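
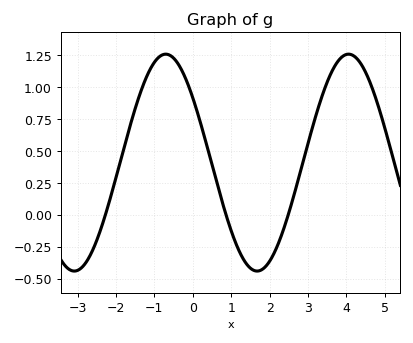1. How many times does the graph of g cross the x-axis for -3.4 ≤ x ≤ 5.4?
3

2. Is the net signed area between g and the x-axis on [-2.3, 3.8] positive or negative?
positive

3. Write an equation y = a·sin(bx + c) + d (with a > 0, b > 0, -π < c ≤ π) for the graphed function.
y = 0.85sin(1.32x + 2.5) + 0.41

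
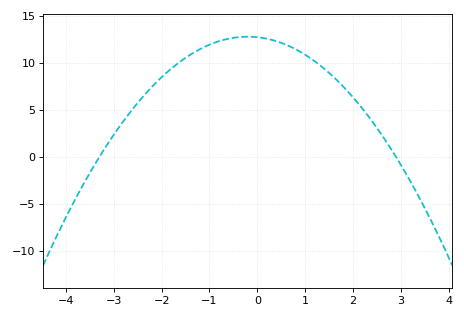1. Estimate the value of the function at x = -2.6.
5.12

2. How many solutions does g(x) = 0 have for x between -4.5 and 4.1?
2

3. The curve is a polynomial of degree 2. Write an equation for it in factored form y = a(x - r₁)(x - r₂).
y = -1.33(x + 3.3)(x - 2.9)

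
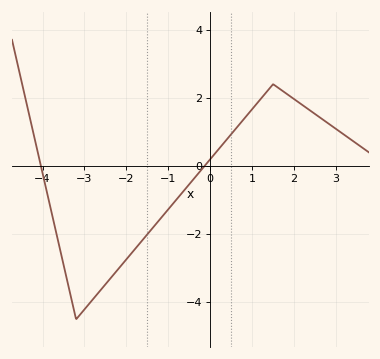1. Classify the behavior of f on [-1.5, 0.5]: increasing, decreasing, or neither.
increasing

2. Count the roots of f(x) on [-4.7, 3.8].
2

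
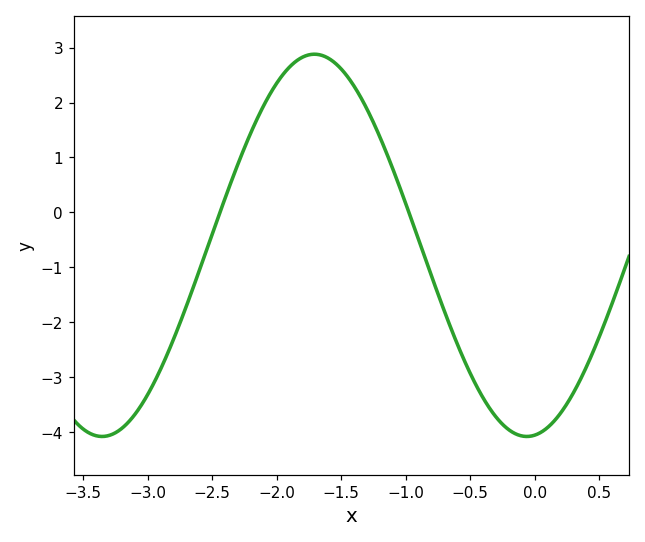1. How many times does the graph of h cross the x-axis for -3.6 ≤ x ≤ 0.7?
2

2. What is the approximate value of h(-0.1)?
-4.1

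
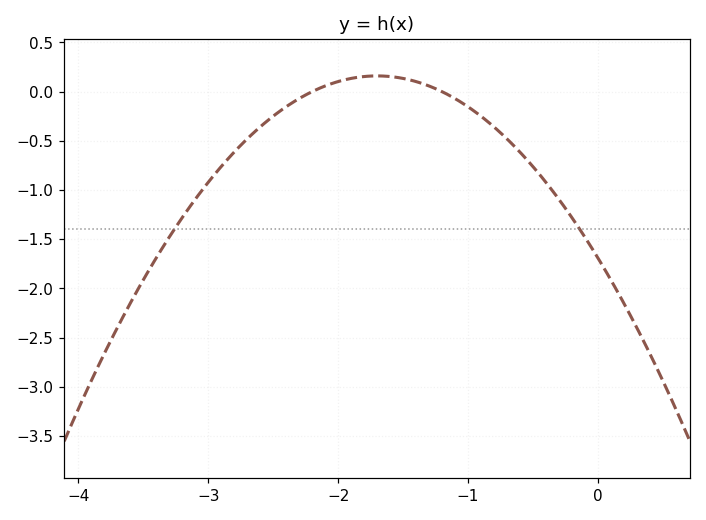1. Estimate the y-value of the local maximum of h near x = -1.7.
0.15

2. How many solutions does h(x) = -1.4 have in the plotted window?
2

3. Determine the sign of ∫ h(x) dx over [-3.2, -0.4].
negative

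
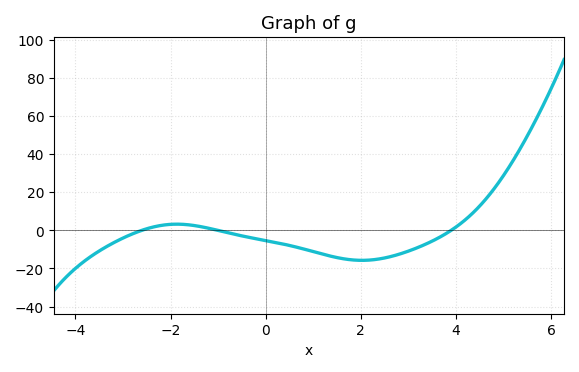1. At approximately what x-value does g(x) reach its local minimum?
2.03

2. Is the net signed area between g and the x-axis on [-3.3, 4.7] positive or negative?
negative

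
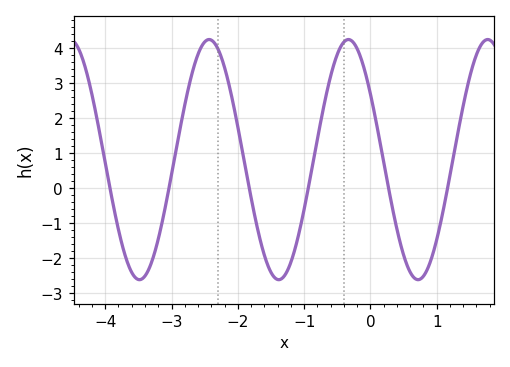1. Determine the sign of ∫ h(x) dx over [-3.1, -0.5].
positive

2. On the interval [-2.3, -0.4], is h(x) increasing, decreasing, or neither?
neither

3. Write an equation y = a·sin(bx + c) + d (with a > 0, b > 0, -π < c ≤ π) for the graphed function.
y = 3.43sin(3x + 2.6) + 0.8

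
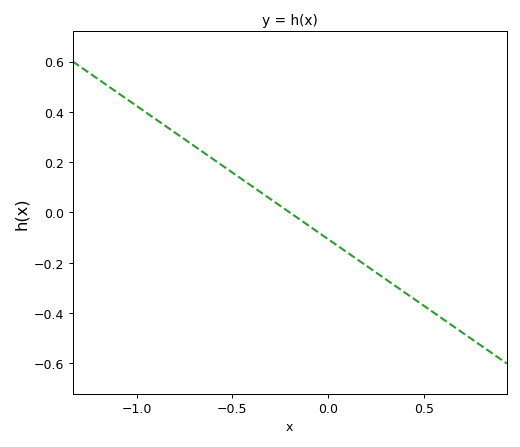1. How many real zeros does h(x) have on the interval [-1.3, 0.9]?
1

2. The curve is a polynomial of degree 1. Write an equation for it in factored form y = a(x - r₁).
y = -0.53(x + 0.2)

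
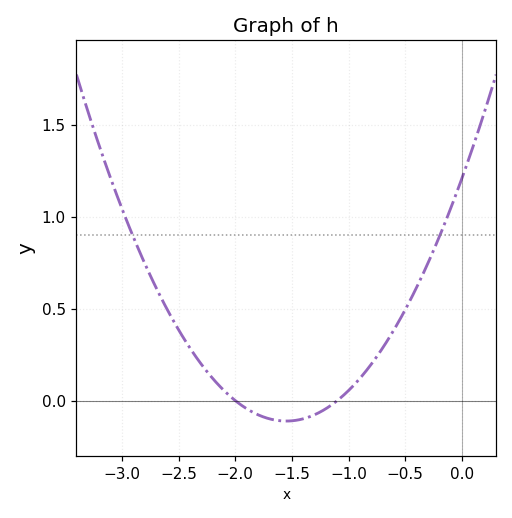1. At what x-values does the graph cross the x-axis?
-2, -1.1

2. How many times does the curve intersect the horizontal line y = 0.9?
2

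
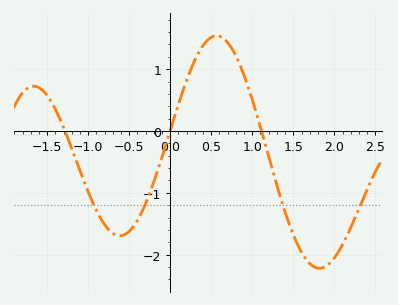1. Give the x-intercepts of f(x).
-1.3, 0, 1.1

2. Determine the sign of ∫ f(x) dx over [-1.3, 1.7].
negative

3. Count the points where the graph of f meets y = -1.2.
4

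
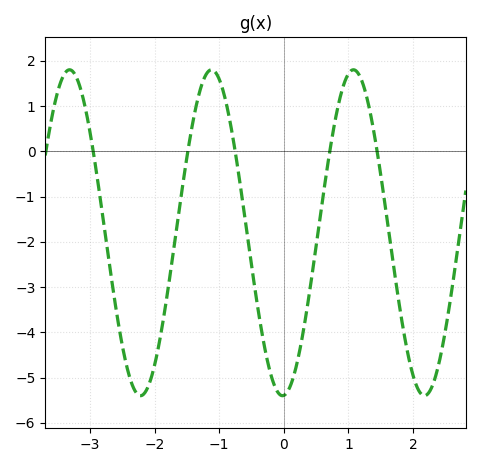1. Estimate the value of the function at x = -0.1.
-5.3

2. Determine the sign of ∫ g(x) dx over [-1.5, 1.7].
negative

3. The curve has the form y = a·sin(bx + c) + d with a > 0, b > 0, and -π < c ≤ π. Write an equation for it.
y = 3.6sin(2.9x - 1.5) - 1.8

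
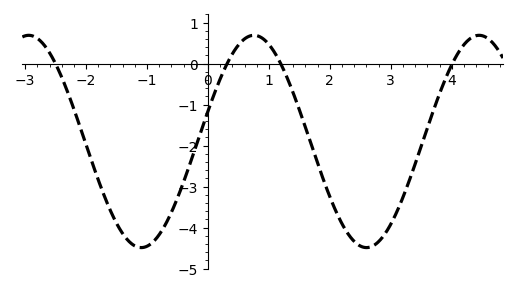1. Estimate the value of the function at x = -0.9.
-4.35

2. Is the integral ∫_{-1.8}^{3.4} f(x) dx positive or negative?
negative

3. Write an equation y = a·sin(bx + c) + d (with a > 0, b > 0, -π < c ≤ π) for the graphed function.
y = 2.59sin(1.7x + 0.29) - 1.9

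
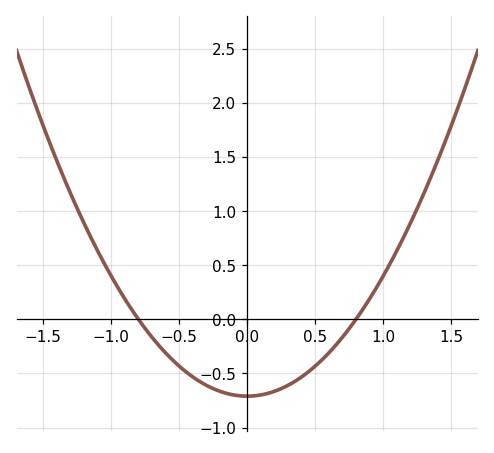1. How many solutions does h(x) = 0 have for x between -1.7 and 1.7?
2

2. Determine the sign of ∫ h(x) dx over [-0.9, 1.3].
negative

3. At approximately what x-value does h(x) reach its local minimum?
0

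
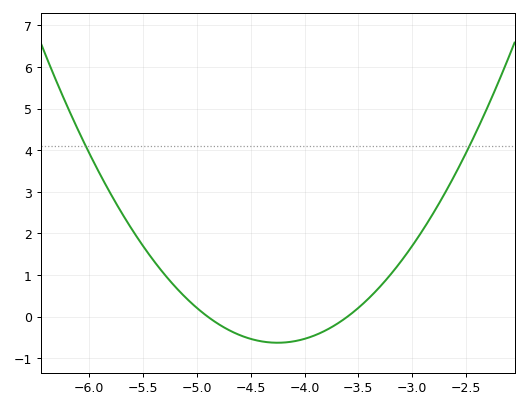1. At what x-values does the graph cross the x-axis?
-4.9, -3.6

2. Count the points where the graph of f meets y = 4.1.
2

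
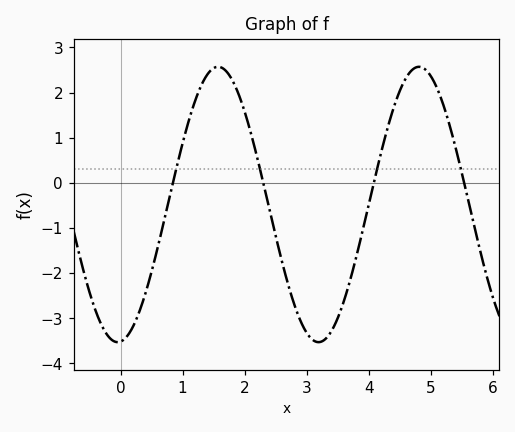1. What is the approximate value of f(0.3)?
-2.87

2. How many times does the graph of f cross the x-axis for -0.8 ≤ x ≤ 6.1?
4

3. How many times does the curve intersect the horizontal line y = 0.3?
4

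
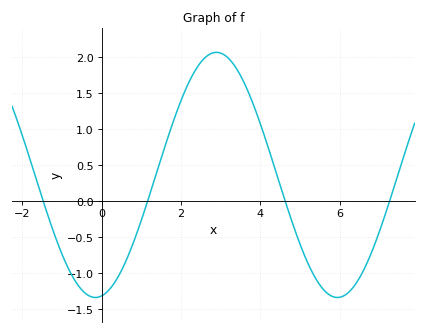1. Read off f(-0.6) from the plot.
-1.17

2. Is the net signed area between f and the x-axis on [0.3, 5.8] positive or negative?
positive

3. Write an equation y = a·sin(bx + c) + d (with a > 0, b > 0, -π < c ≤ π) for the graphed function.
y = 1.7sin(1.03x - 1.41) + 0.36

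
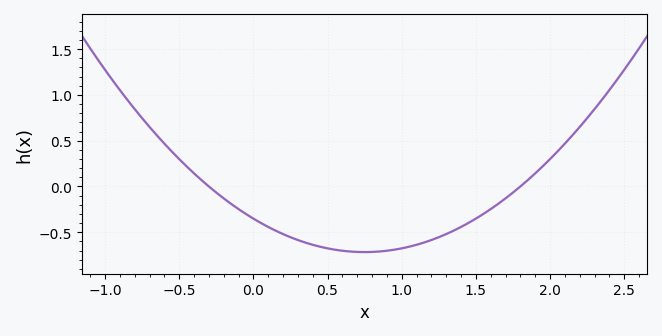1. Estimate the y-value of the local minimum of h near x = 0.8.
-0.7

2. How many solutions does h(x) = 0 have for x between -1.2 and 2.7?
2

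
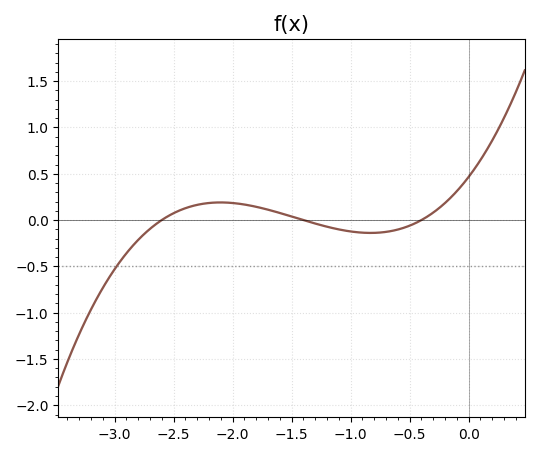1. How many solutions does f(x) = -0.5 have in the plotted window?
1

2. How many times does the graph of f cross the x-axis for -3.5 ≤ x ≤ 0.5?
3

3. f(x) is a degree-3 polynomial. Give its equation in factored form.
y = 0.32(x + 2.6)(x + 1.4)(x + 0.4)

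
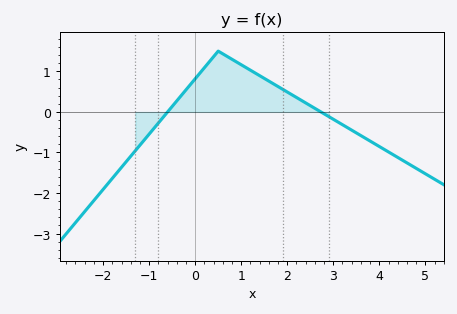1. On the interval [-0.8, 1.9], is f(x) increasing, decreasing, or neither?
neither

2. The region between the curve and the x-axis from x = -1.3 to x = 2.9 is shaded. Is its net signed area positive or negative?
positive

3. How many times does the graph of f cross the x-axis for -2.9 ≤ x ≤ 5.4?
2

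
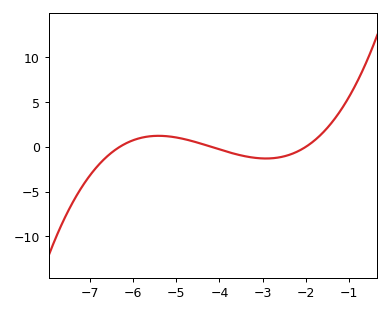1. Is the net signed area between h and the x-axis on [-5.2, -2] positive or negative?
negative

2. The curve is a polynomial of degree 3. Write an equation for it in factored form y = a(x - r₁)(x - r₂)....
y = 0.33(x + 6.3)(x + 4.2)(x + 2)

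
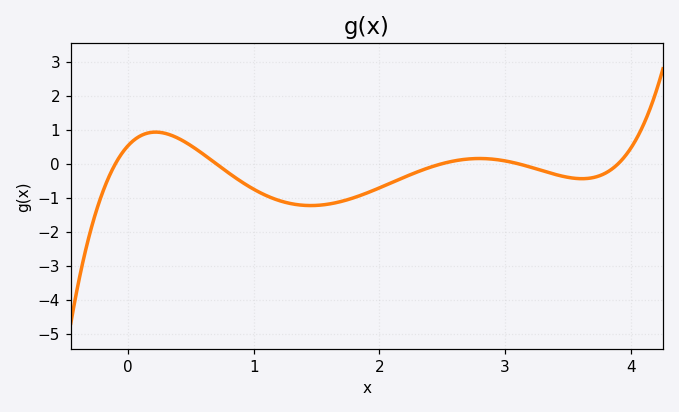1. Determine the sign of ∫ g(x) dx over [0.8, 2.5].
negative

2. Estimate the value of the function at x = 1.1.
-0.9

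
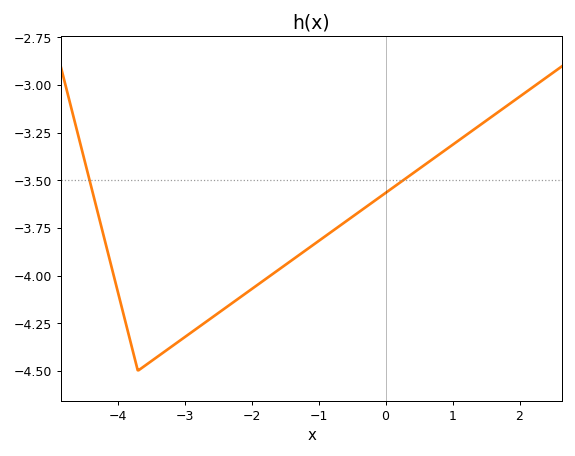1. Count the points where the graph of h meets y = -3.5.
2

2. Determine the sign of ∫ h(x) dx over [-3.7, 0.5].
negative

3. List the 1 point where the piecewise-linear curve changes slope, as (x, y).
(-3.7, -4.5)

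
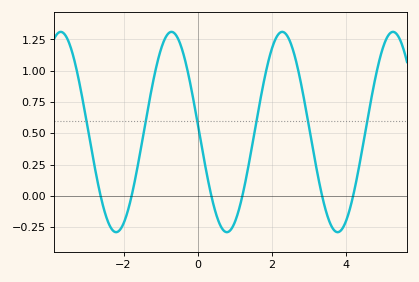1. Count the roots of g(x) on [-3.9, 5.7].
6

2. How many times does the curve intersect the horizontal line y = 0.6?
6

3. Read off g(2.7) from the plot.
1.03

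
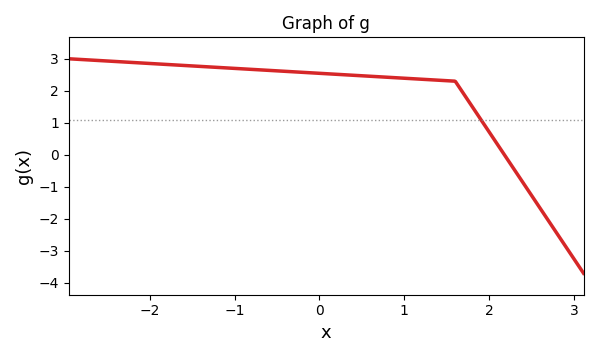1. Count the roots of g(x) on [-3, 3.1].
1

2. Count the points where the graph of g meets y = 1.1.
1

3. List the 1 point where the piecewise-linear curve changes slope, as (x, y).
(1.6, 2.3)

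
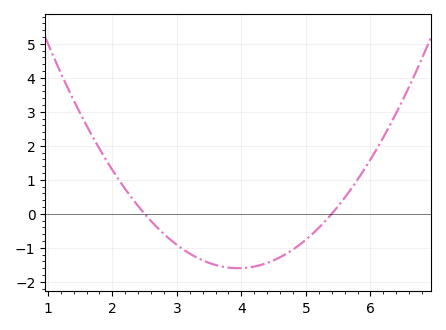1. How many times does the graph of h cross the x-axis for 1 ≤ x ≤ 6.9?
2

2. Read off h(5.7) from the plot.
0.73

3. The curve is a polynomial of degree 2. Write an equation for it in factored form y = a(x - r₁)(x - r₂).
y = 0.76(x - 2.5)(x - 5.4)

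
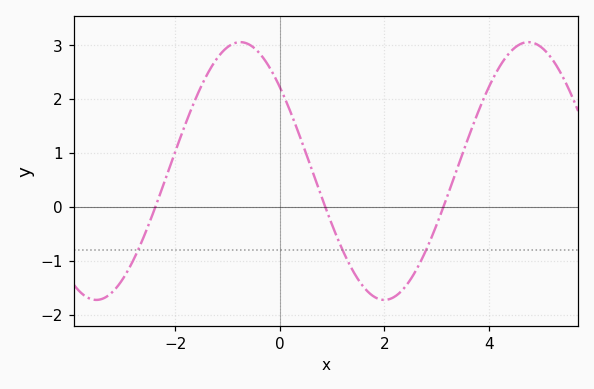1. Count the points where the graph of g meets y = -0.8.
3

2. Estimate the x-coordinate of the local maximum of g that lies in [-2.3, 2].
-0.8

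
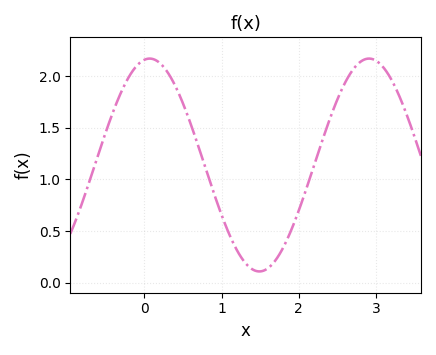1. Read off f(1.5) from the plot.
0.11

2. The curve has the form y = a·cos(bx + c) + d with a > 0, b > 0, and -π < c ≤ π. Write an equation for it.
y = 1.03cos(2.21x - 0.152) + 1.14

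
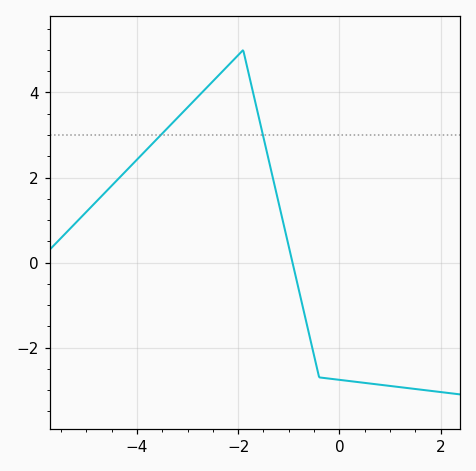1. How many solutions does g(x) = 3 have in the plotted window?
2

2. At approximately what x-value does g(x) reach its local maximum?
-1.9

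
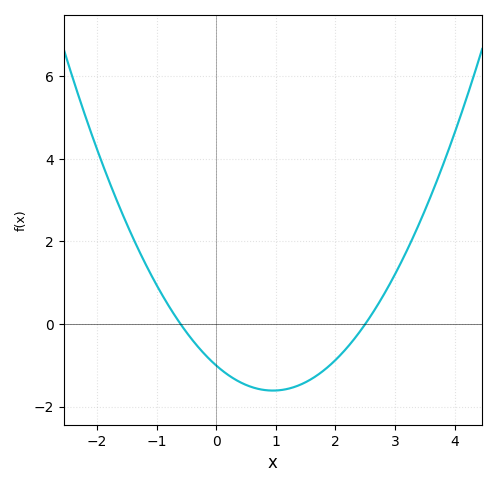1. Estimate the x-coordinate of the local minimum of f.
0.9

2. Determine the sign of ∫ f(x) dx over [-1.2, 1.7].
negative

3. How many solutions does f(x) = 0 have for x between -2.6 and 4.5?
2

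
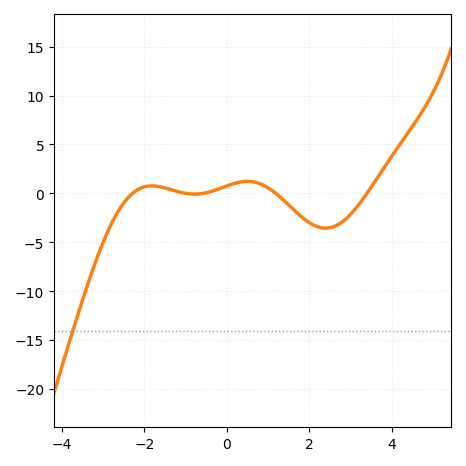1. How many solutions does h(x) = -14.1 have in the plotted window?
1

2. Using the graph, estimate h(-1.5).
0.5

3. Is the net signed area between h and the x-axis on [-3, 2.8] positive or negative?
negative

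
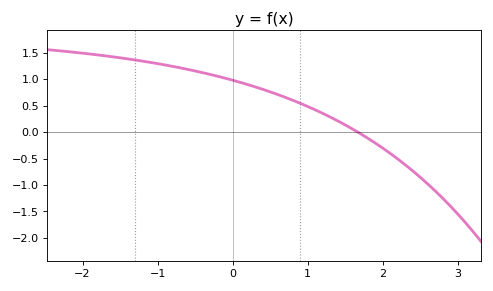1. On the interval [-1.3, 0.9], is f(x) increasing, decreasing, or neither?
decreasing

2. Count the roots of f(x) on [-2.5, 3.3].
1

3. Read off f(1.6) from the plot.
0.056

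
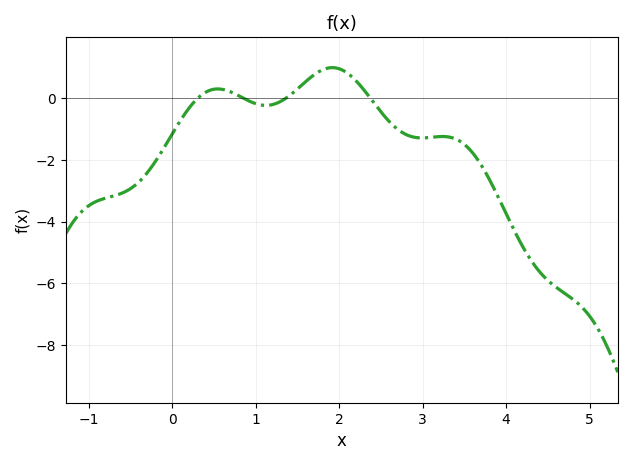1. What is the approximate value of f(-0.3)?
-2.4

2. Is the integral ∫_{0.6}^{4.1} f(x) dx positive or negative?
negative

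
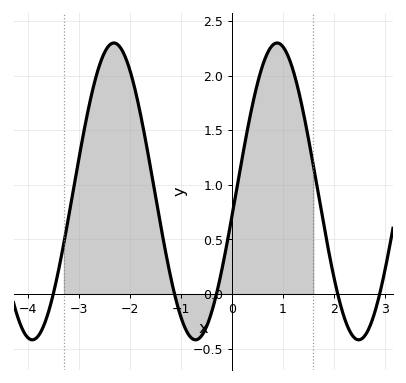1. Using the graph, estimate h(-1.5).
0.897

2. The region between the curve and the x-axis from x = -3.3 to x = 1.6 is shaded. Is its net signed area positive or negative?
positive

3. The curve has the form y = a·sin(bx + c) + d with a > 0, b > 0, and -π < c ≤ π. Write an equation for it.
y = 1.36sin(1.96x - 0.17) + 0.94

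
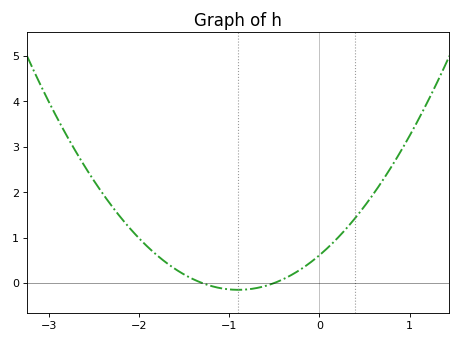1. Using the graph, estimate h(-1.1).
-0.1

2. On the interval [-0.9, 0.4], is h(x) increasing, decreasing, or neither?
increasing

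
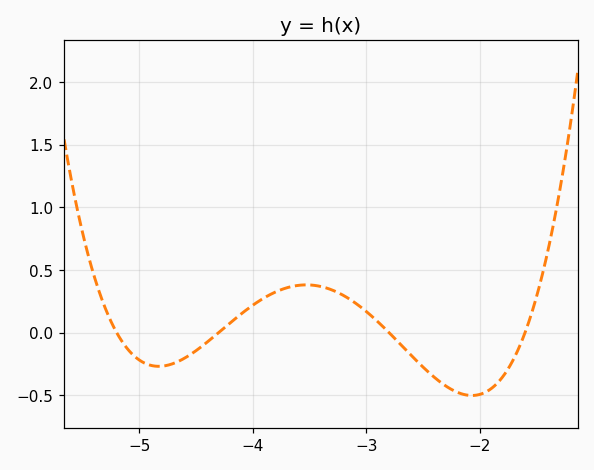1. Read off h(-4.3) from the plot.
0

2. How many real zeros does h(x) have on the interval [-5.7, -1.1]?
4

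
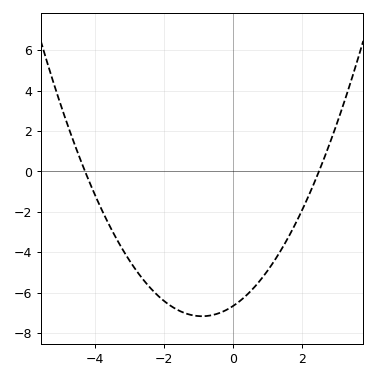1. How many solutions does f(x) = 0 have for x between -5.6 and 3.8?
2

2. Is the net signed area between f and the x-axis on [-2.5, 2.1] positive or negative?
negative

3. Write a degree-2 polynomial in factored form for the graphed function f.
y = 0.62(x + 4.3)(x - 2.5)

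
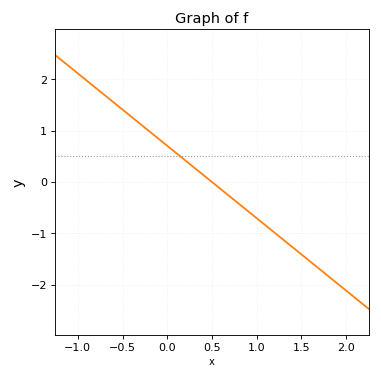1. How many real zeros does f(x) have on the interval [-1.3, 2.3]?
1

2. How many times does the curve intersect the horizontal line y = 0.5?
1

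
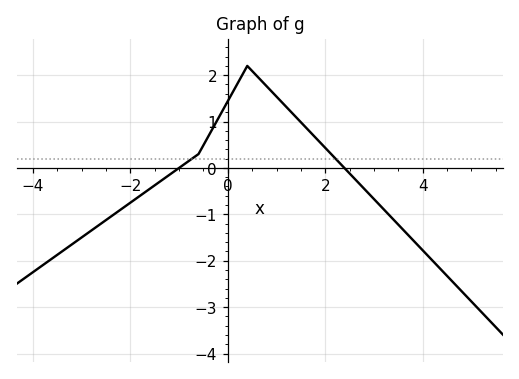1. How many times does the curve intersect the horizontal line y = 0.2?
2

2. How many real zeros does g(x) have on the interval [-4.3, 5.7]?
2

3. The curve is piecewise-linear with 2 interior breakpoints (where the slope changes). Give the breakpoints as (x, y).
(-0.6, 0.3); (0.4, 2.2)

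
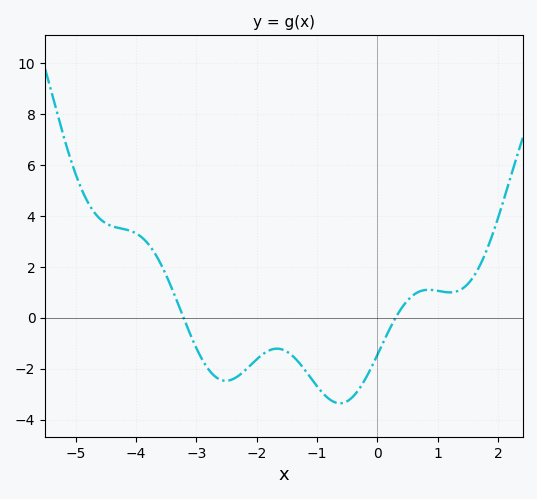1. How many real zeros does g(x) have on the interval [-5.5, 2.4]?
2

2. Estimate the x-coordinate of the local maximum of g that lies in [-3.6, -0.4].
-1.66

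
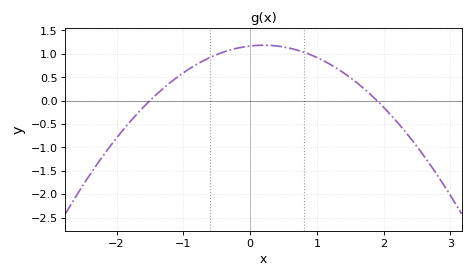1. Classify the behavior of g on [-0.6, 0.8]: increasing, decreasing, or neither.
neither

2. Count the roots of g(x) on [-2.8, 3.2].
2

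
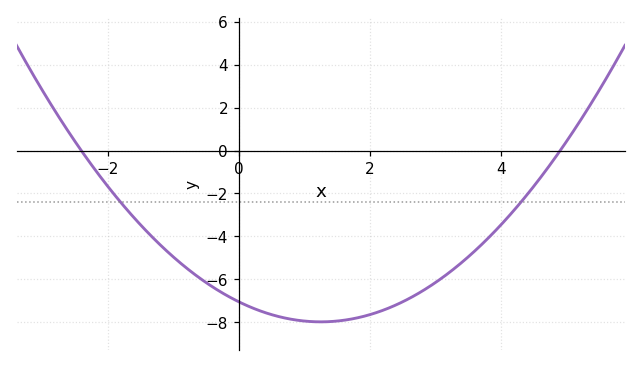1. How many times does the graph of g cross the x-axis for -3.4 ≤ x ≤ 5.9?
2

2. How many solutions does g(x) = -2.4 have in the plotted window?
2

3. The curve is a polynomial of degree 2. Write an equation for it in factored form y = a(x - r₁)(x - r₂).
y = 0.6(x + 2.4)(x - 4.9)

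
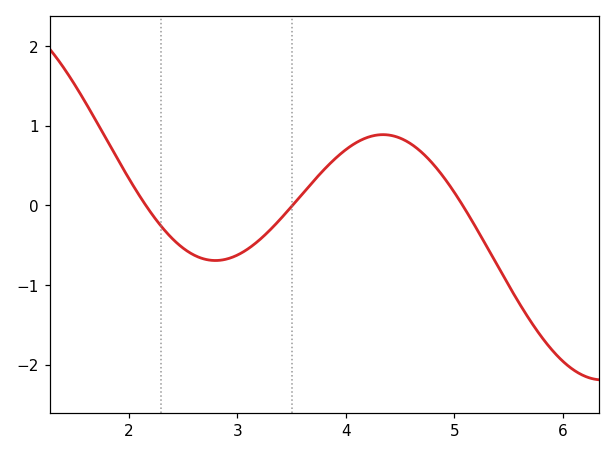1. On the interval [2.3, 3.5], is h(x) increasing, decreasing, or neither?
neither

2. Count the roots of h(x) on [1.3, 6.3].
3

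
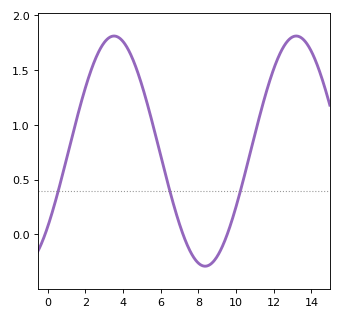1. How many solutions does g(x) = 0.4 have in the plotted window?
3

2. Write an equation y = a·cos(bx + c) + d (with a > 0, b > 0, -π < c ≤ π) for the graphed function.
y = 1.05cos(0.65x - 2.3) + 0.76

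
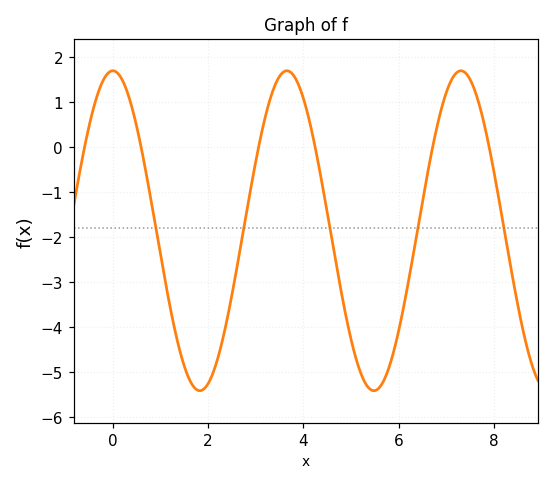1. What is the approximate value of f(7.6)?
1.25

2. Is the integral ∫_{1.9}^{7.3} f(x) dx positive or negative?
negative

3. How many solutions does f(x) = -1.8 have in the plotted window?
5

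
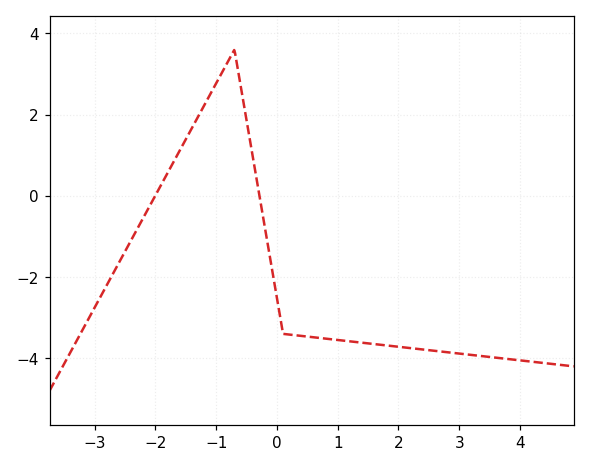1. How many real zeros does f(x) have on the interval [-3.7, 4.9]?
2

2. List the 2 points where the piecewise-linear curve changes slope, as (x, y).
(-0.7, 3.6); (0.1, -3.4)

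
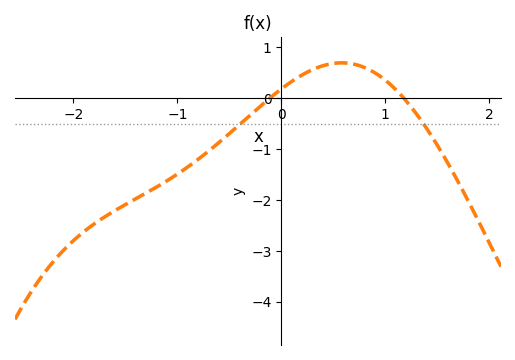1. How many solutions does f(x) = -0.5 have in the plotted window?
2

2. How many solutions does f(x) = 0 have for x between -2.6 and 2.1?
2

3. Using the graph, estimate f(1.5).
-0.9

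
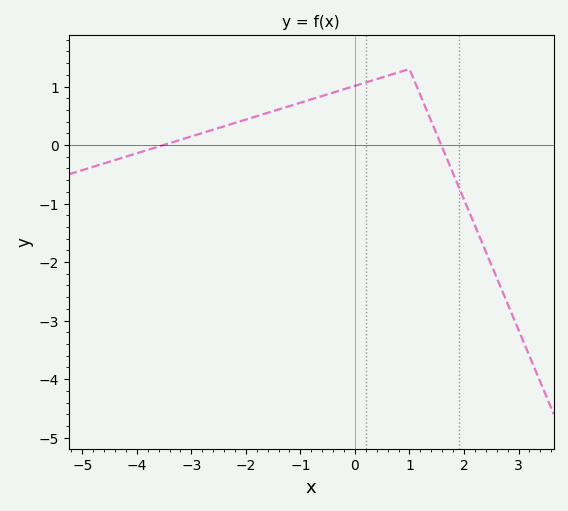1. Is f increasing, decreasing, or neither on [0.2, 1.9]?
neither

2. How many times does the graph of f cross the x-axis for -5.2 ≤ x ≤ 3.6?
2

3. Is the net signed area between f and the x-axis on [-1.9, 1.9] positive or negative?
positive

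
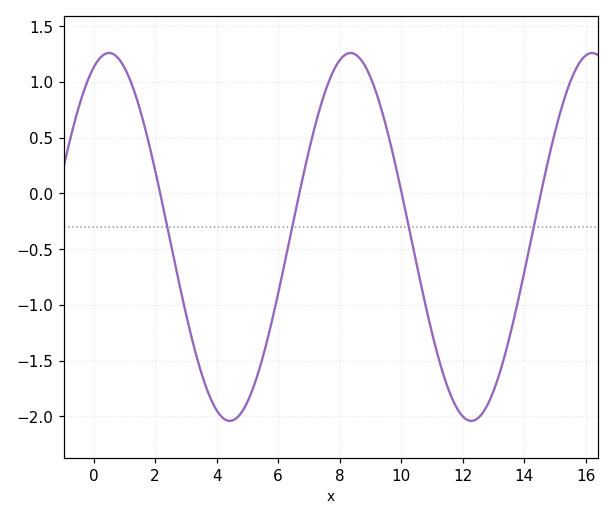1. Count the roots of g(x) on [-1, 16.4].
4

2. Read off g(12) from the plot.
-2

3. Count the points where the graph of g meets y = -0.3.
4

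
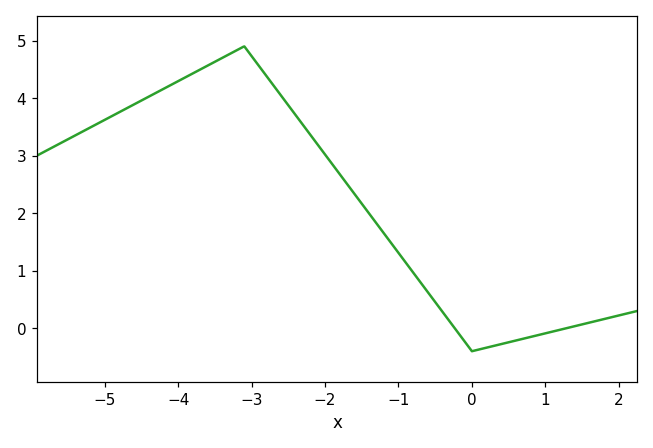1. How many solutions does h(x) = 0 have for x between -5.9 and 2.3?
2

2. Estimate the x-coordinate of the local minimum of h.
0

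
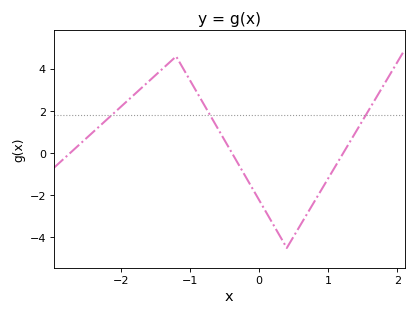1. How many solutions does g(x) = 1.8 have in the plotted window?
3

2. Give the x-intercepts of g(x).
-2.74, -0.391, 1.21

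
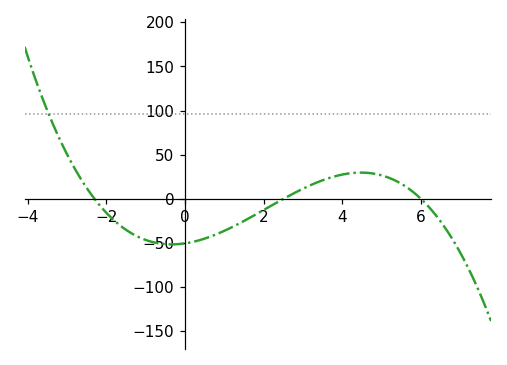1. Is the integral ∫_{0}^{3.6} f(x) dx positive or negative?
negative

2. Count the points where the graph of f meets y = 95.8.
1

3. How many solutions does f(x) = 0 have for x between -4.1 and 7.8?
3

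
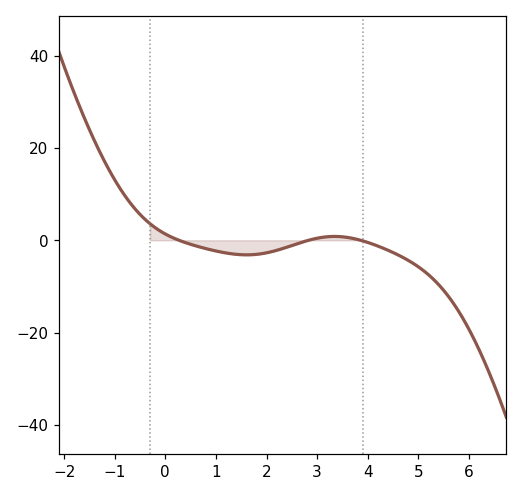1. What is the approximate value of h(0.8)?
-1.81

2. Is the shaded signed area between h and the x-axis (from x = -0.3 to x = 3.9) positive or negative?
negative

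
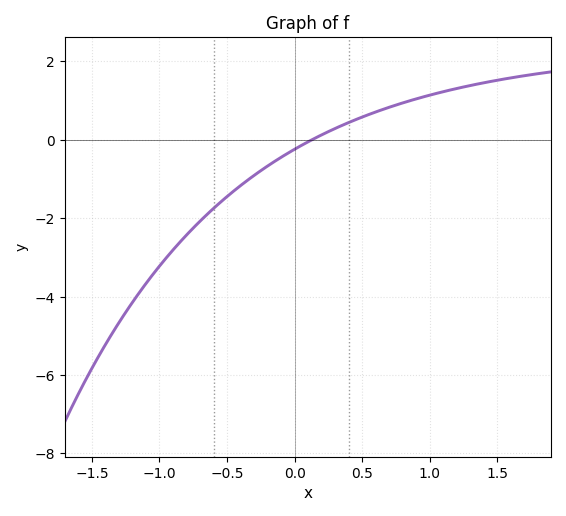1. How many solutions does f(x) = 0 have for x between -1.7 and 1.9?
1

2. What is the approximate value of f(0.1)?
-0.05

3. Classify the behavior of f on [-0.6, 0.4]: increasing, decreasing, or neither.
increasing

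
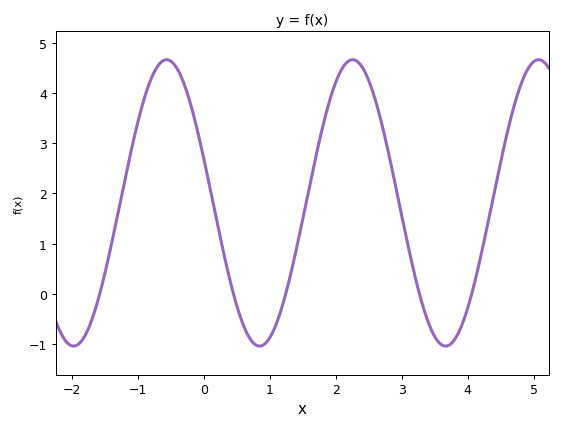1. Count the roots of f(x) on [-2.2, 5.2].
5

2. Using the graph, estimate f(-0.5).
4.63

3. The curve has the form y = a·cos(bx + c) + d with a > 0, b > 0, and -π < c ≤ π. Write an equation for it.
y = 2.85cos(2.23x + 1.25) + 1.81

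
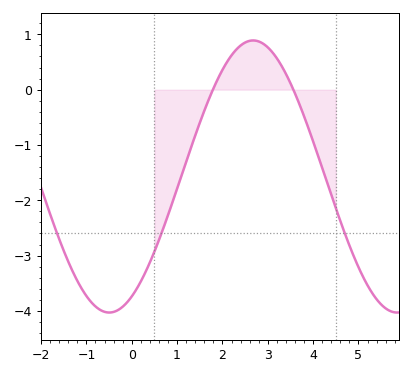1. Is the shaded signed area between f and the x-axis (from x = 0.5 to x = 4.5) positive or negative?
negative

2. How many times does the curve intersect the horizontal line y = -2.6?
3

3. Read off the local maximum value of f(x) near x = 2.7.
0.9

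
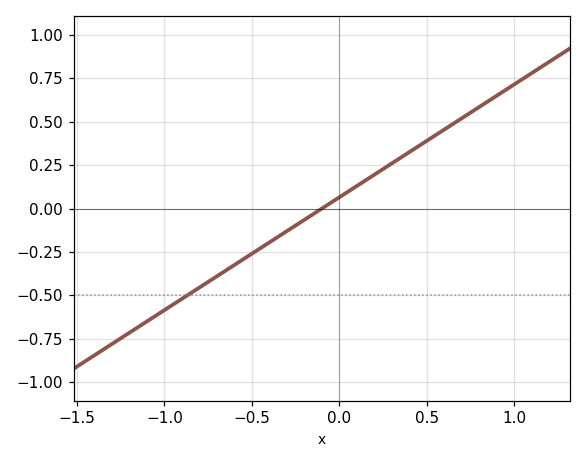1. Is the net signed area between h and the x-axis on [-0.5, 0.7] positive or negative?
positive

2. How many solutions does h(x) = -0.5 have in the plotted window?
1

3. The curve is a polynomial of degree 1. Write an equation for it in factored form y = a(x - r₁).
y = 0.65(x + 0.1)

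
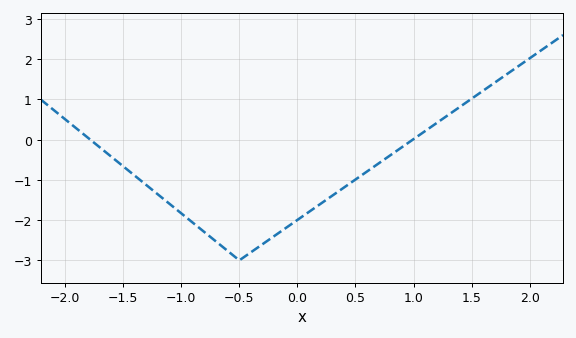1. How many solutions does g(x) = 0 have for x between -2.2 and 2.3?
2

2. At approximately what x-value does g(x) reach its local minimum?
-0.5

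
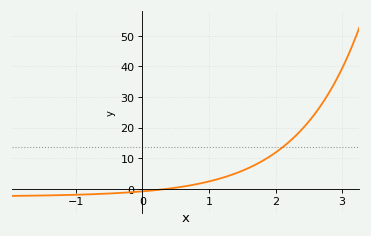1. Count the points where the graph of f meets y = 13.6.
1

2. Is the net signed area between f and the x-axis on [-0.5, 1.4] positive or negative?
positive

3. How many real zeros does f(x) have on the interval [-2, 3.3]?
1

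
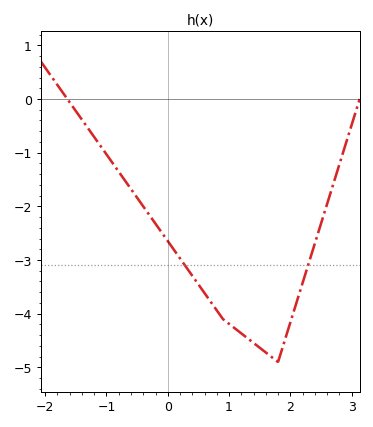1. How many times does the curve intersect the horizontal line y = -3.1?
2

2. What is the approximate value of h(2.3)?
-3.1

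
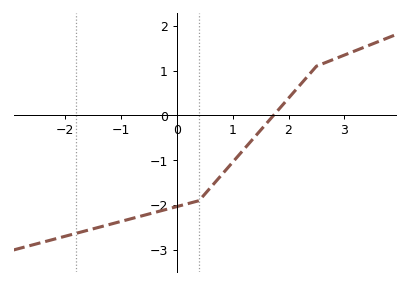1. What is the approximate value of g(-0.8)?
-2.3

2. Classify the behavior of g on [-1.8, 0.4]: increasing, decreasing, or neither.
increasing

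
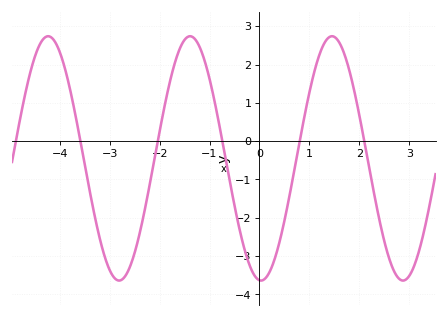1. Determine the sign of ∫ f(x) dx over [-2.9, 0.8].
negative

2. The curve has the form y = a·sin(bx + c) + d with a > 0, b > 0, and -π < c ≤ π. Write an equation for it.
y = 3.19sin(2.21x - 1.64) - 0.45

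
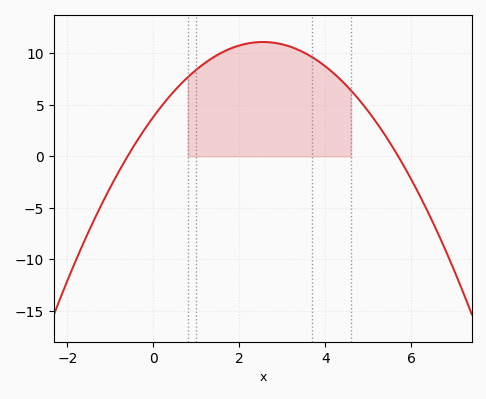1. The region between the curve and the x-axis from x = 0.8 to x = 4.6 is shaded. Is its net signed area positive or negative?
positive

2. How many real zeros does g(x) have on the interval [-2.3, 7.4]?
2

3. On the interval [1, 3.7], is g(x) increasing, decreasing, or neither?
neither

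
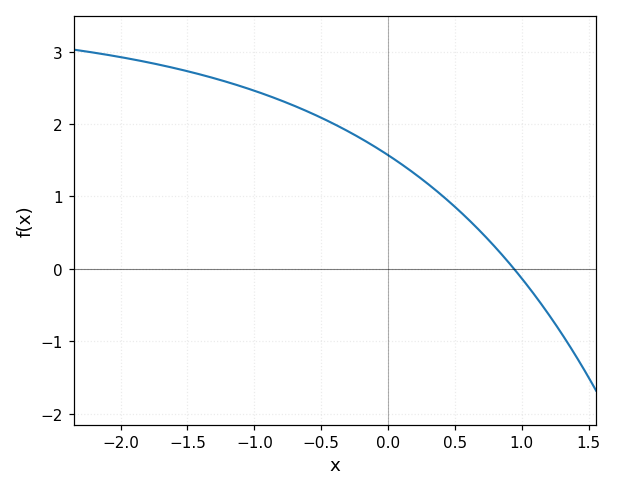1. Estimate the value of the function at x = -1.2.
2.6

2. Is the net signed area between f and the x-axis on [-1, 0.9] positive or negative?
positive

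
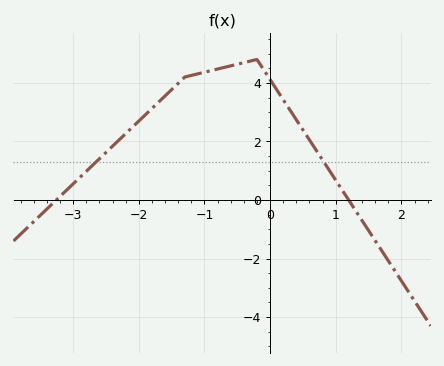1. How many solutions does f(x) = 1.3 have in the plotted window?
2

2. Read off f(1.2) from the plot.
0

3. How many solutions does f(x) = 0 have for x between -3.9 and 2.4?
2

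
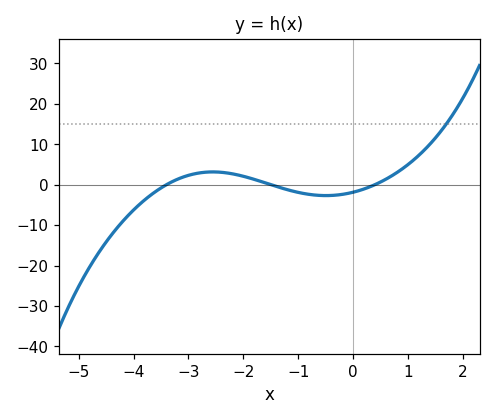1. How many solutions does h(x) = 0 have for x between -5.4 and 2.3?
3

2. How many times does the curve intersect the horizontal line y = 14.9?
1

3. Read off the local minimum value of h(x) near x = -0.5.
-3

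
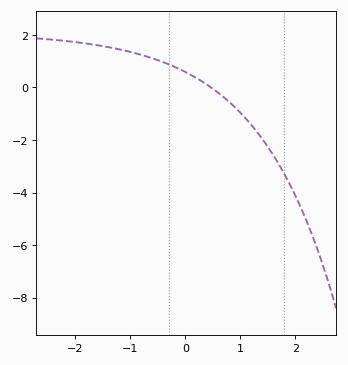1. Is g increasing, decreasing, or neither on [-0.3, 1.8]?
decreasing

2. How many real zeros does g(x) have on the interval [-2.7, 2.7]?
1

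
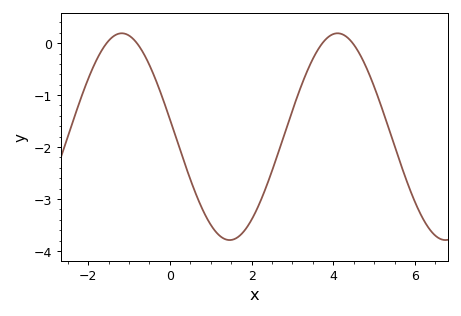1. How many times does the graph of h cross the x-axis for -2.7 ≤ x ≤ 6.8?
4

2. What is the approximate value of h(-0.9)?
0.1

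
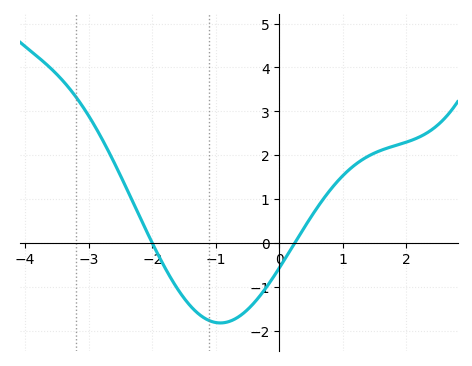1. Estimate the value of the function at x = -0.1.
-0.8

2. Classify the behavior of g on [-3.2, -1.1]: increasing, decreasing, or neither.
decreasing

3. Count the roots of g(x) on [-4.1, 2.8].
2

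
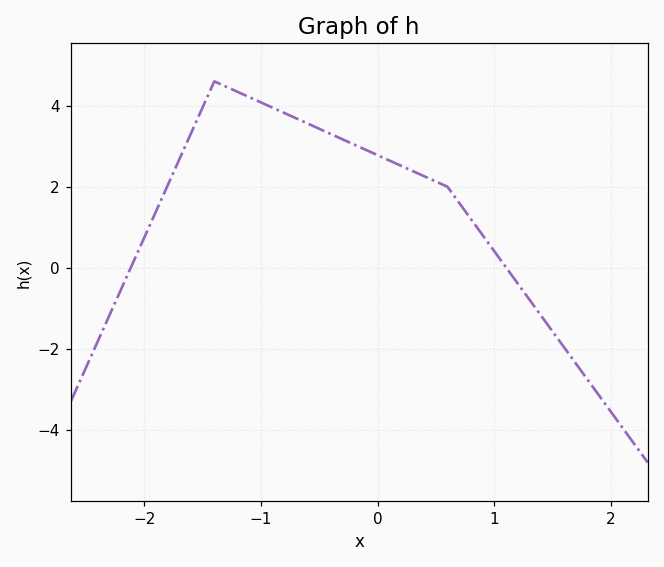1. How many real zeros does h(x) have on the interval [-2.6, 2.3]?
2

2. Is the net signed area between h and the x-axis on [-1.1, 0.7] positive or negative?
positive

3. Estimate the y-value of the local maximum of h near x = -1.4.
4.6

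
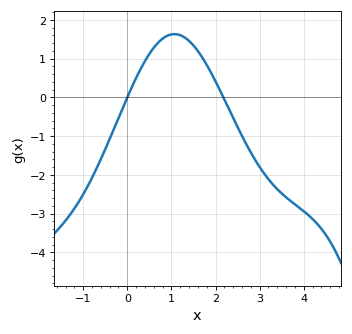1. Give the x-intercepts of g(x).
0, 2.2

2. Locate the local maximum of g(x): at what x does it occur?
1.1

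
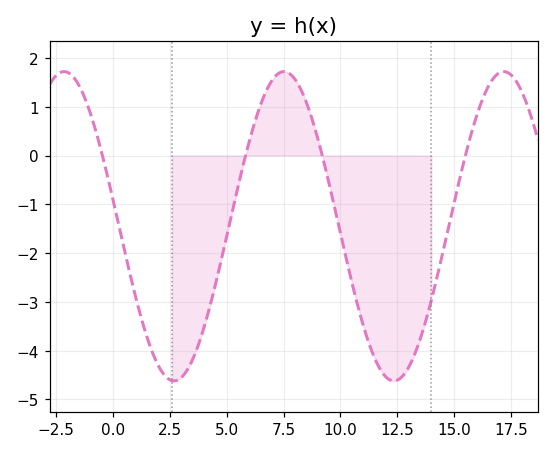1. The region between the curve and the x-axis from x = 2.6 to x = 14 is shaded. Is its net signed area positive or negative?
negative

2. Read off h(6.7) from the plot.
1.29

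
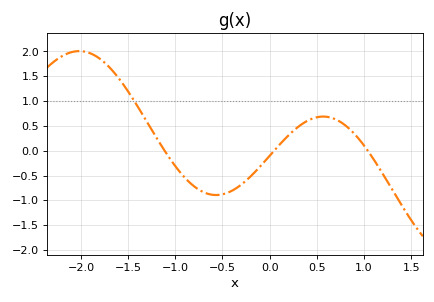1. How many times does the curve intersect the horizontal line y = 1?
1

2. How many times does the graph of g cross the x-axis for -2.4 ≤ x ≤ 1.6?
3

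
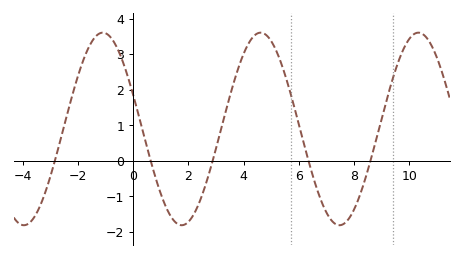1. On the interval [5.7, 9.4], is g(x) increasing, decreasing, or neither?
neither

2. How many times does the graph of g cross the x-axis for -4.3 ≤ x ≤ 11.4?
5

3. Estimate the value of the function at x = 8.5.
-0.2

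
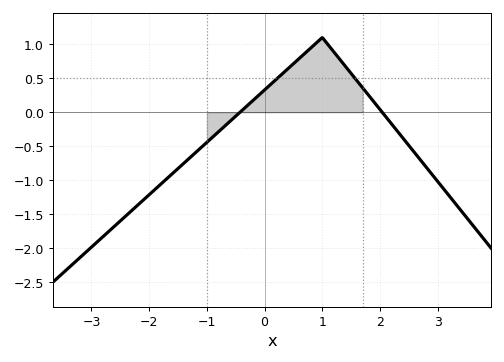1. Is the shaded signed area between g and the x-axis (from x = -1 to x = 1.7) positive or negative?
positive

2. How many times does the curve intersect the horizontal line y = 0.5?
2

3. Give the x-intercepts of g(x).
-0.427, 2.04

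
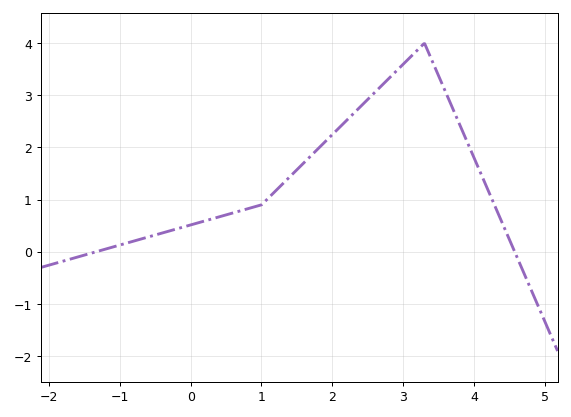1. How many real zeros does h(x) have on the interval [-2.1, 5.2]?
2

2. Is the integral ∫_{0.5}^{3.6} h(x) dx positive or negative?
positive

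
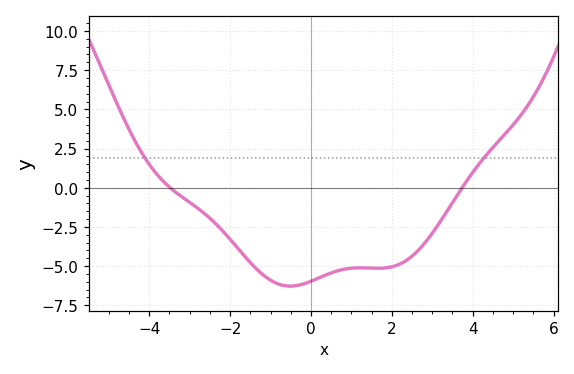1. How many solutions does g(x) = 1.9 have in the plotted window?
2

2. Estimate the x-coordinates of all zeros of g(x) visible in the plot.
-3.4, 3.8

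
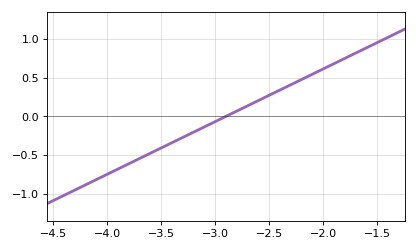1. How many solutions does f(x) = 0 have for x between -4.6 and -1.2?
1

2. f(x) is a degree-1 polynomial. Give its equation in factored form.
y = 0.68(x + 2.9)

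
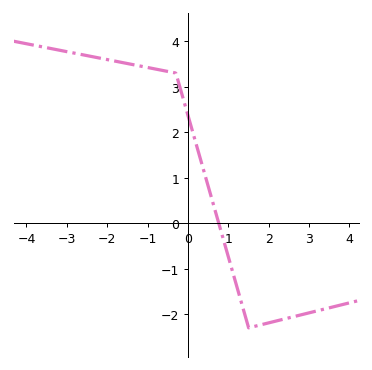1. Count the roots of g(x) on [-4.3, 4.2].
1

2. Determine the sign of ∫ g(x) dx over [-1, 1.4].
positive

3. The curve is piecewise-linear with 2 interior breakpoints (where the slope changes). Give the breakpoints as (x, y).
(-0.3, 3.3); (1.5, -2.3)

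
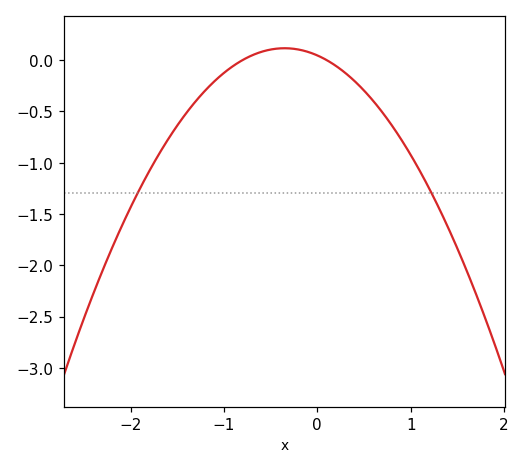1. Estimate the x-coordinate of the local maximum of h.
-0.35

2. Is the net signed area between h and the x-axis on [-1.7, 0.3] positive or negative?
negative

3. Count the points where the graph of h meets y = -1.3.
2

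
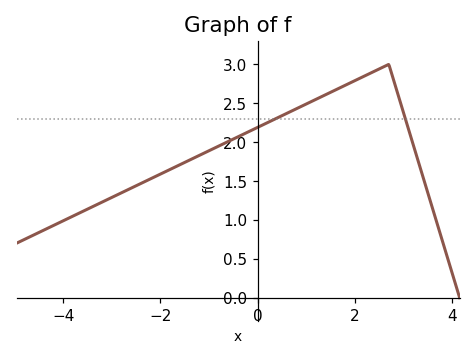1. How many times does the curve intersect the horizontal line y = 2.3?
2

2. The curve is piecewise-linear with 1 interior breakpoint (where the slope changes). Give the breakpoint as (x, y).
(2.7, 3)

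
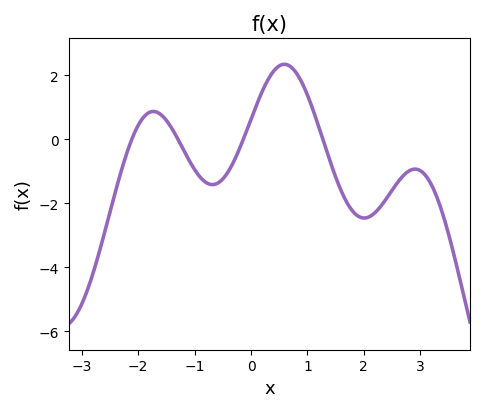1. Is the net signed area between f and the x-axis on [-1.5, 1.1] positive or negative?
positive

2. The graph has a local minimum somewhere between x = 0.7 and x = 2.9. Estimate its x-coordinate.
2.01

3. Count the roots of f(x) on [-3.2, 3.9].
4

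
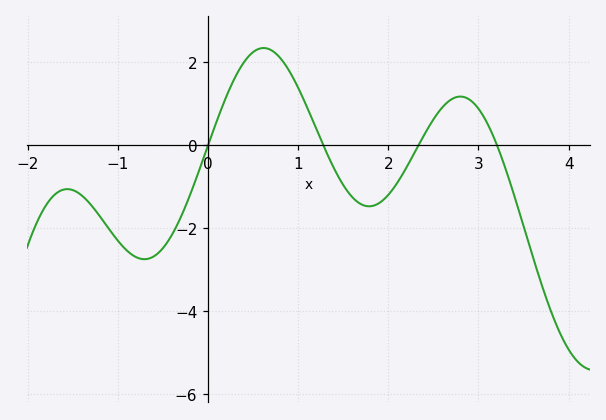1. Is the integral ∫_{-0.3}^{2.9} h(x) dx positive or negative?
positive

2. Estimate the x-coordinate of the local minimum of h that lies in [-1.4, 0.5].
-0.704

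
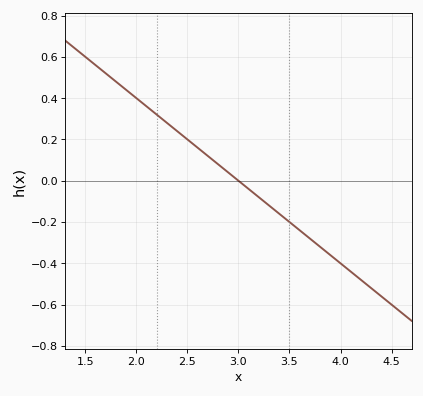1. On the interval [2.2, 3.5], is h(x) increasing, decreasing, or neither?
decreasing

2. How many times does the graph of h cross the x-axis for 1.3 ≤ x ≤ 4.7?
1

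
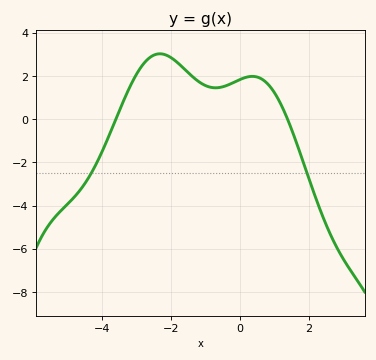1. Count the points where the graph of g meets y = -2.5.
2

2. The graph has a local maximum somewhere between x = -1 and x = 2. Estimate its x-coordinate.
0.4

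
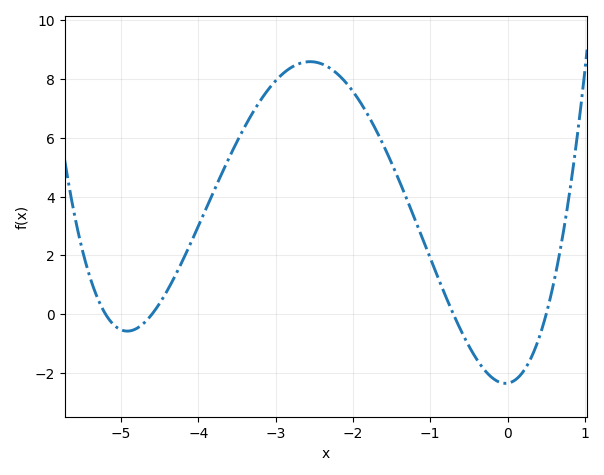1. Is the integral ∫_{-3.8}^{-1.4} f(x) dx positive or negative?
positive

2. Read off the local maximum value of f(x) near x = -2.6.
8.58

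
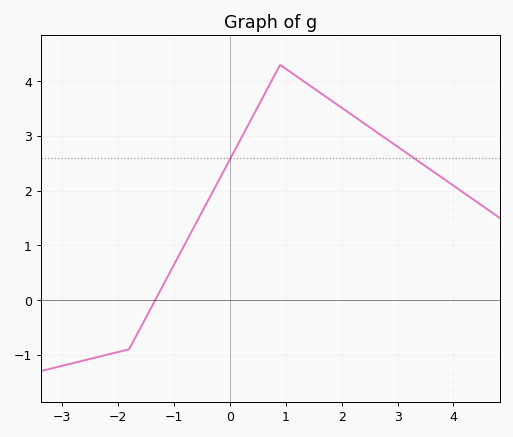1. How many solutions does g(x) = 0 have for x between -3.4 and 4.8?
1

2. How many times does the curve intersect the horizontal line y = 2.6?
2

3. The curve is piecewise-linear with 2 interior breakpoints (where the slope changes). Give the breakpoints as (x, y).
(-1.8, -0.9); (0.9, 4.3)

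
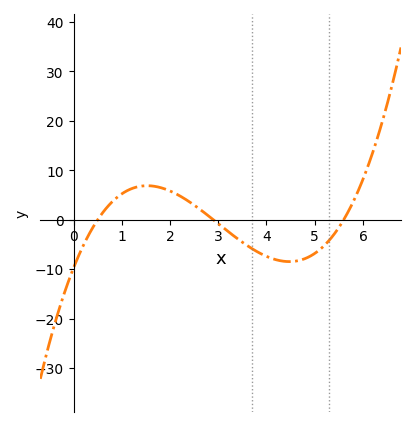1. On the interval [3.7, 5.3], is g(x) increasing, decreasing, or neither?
neither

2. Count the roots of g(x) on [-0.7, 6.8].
3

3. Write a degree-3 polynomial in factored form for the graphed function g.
y = 1.2(x - 0.5)(x - 2.9)(x - 5.6)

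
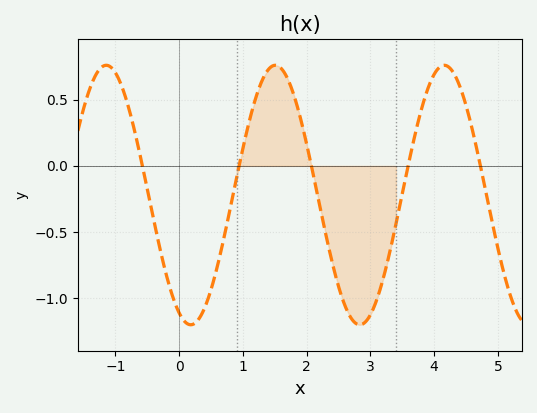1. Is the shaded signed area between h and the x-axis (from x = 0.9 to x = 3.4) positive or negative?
negative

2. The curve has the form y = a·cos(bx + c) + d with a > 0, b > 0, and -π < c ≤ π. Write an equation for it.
y = 0.98cos(2.4x + 2.7) - 0.22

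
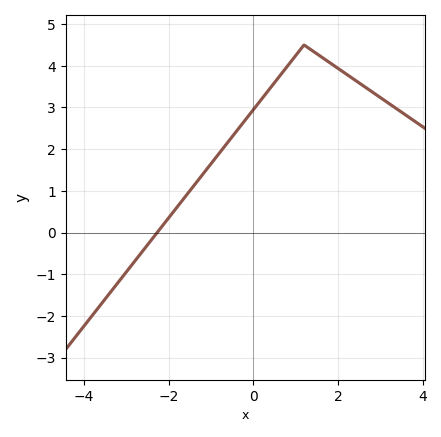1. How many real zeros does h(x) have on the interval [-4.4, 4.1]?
1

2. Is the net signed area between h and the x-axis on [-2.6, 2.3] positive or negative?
positive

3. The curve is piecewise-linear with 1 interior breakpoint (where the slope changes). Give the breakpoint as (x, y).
(1.2, 4.5)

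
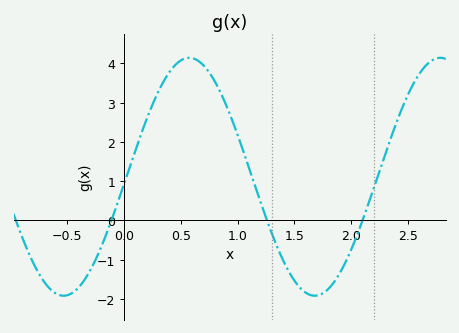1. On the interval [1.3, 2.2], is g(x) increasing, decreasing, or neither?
neither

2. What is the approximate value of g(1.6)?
-1.8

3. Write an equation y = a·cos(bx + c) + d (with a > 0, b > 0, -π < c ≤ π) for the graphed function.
y = 3.03cos(2.8x - 1.6) + 1.11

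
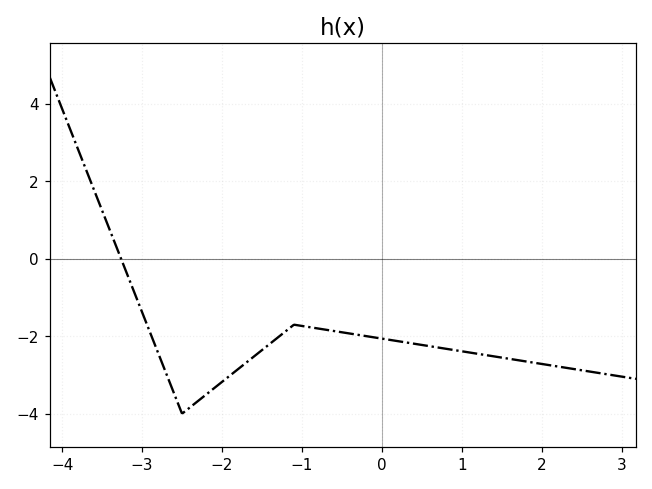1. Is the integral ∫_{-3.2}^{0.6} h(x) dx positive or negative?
negative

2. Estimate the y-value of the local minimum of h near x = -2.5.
-4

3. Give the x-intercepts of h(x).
-3.3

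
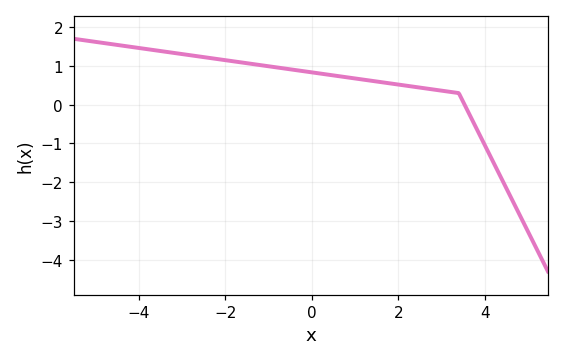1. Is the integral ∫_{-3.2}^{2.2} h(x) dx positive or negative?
positive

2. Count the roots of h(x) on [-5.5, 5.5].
1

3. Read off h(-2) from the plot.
1.15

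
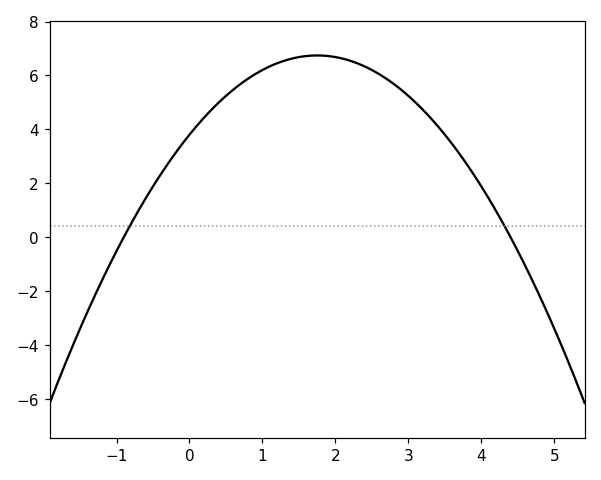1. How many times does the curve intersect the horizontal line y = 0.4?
2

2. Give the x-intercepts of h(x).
-0.9, 4.4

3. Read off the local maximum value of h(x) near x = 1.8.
6.74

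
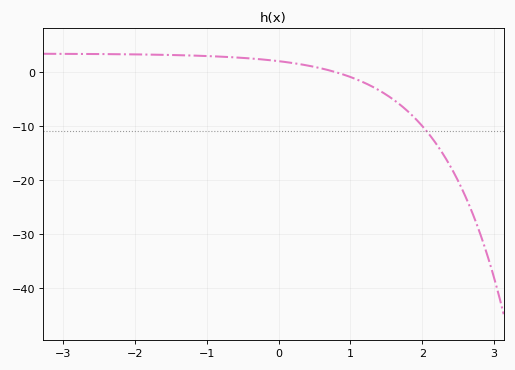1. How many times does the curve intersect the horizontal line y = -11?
1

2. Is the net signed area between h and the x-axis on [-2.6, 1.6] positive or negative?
positive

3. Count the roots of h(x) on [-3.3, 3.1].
1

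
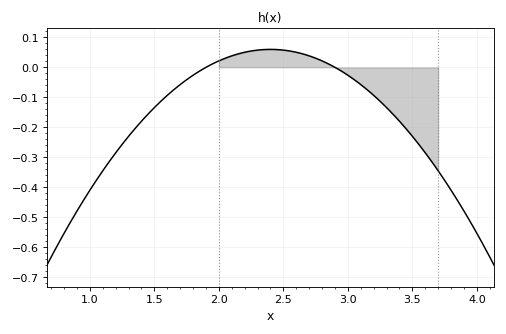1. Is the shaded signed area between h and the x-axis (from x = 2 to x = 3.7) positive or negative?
negative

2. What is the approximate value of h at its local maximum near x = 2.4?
0.06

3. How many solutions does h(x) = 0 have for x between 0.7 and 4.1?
2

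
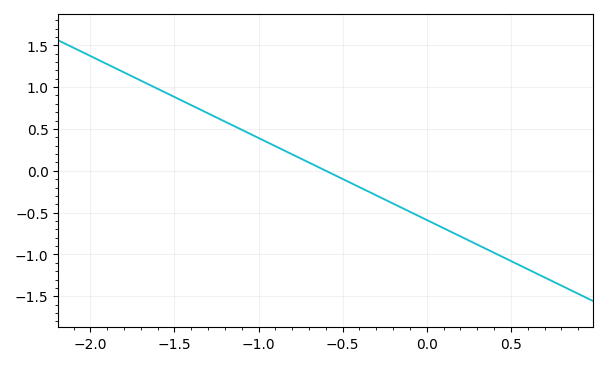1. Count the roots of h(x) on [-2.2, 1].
1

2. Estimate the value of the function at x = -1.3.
0.686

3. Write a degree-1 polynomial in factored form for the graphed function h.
y = -0.98(x + 0.6)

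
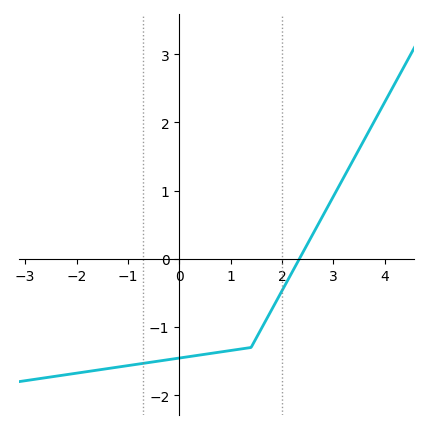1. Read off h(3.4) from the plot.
1.5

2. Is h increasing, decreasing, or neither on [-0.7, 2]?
increasing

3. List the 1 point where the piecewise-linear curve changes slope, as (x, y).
(1.4, -1.3)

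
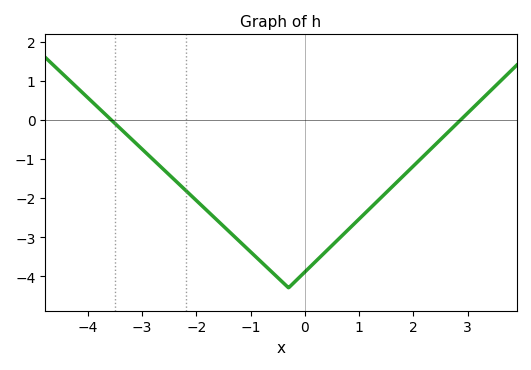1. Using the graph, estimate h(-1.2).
-3.12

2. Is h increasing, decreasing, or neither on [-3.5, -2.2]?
decreasing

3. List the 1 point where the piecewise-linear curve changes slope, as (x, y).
(-0.3, -4.3)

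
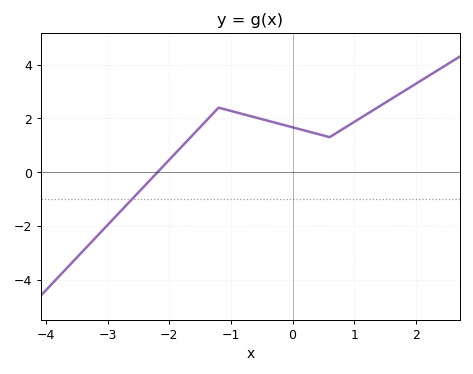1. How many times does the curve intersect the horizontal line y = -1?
1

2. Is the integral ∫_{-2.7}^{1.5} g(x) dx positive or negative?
positive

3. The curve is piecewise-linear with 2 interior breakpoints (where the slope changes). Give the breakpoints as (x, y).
(-1.2, 2.4); (0.6, 1.3)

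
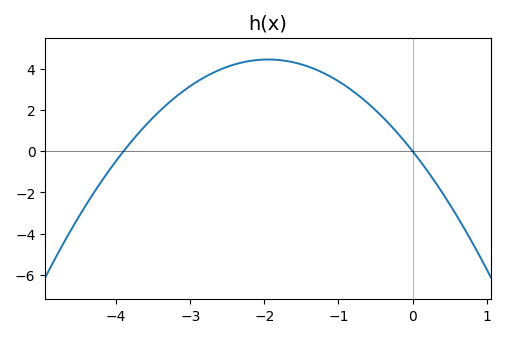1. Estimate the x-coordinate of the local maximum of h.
-1.9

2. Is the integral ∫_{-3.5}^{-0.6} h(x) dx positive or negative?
positive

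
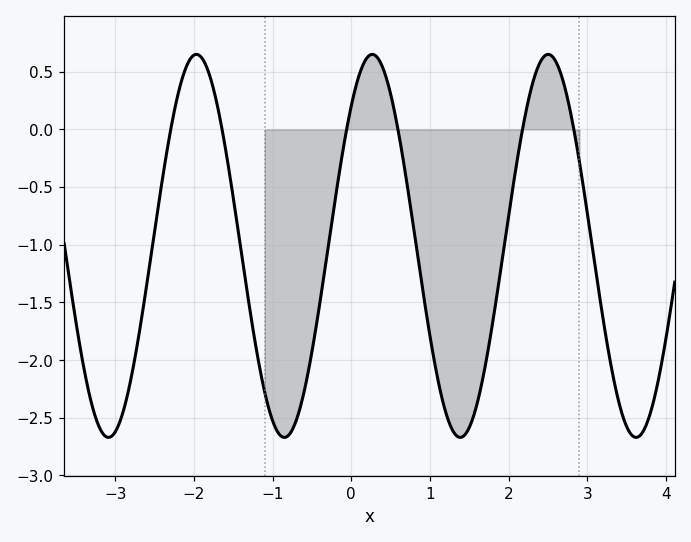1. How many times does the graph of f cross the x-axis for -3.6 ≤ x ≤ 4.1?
6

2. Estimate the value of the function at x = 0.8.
-0.888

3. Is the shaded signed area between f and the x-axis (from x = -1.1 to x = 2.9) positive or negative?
negative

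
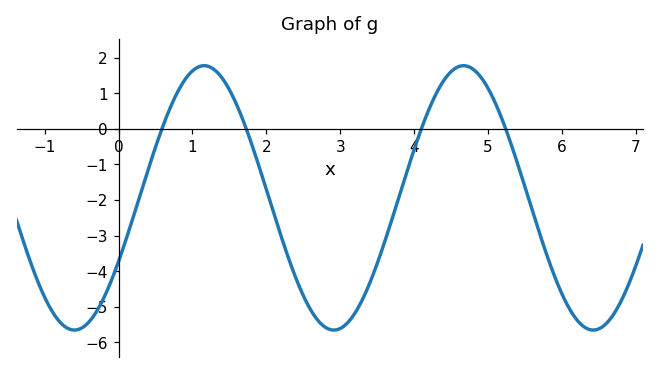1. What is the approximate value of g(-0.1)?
-4.3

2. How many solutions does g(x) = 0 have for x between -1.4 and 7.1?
4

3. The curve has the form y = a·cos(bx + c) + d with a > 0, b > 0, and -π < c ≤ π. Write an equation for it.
y = 3.72cos(1.8x - 2.1) - 1.94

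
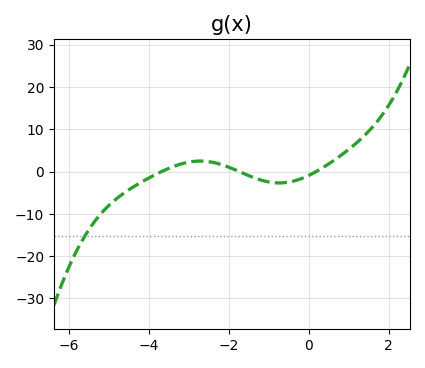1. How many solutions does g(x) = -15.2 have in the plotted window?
1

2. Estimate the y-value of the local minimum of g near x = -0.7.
-3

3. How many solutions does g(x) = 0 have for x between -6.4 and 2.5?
3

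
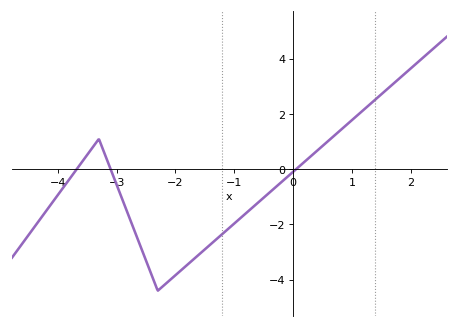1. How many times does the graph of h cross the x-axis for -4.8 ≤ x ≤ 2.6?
3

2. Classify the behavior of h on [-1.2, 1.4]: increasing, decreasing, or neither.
increasing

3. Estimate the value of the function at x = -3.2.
0.6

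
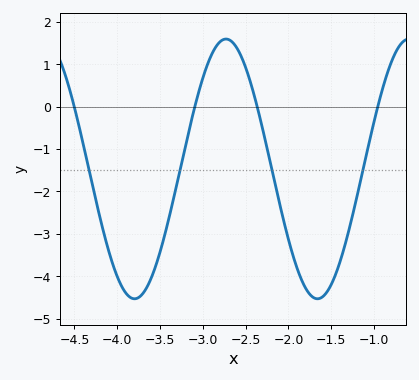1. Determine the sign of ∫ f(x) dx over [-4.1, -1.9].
negative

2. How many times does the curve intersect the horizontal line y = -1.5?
4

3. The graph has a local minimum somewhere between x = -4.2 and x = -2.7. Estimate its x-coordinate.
-3.8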